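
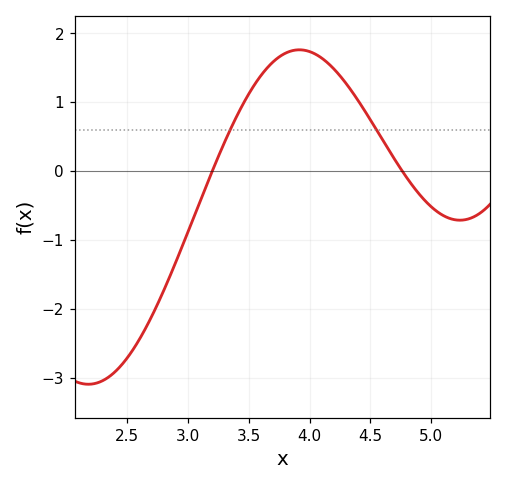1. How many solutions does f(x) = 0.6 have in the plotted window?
2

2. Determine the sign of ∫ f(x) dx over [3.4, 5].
positive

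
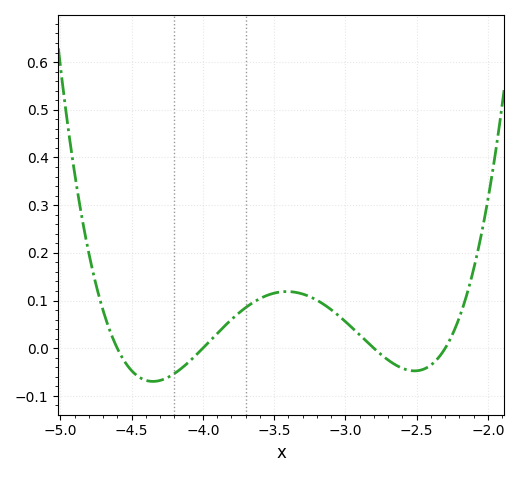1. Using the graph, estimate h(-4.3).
-0.068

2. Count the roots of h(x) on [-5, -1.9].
4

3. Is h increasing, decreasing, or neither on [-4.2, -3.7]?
increasing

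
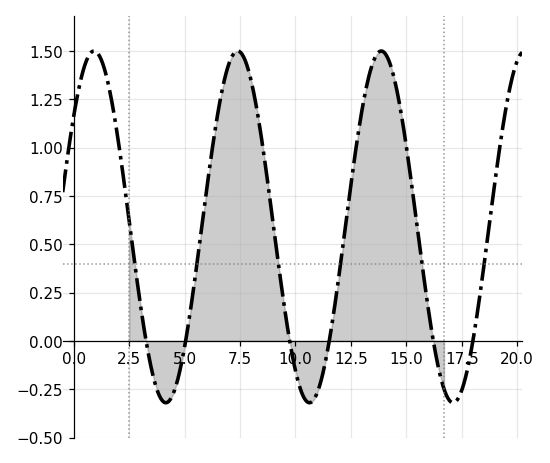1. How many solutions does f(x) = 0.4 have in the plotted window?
6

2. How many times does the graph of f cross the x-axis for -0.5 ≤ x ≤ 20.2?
6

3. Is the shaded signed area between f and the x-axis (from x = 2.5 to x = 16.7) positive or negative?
positive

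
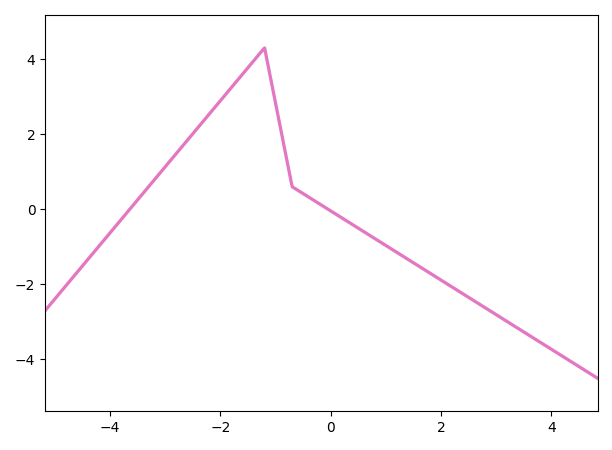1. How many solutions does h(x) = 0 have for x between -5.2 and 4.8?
2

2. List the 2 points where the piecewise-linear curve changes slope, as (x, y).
(-1.2, 4.3); (-0.7, 0.6)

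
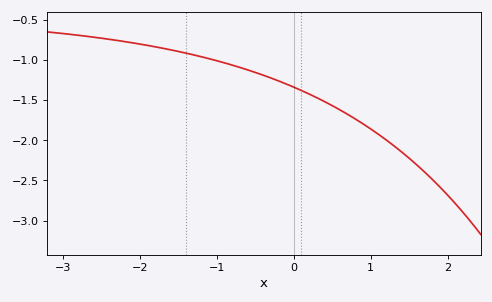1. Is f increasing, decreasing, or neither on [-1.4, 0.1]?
decreasing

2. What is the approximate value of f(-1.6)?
-0.9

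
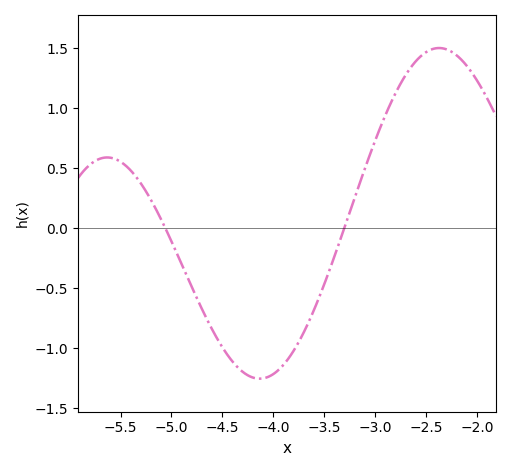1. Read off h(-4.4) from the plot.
-1.1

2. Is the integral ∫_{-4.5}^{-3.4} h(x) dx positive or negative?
negative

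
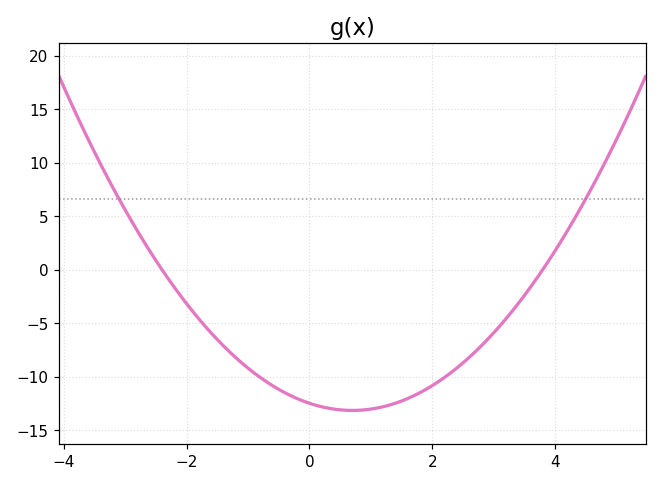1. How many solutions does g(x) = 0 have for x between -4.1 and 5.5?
2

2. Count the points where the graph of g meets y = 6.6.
2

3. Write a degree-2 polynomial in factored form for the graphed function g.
y = 1.37(x + 2.4)(x - 3.8)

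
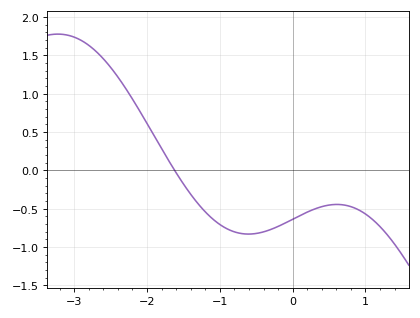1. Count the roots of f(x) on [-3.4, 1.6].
1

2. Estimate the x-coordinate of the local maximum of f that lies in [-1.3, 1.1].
0.608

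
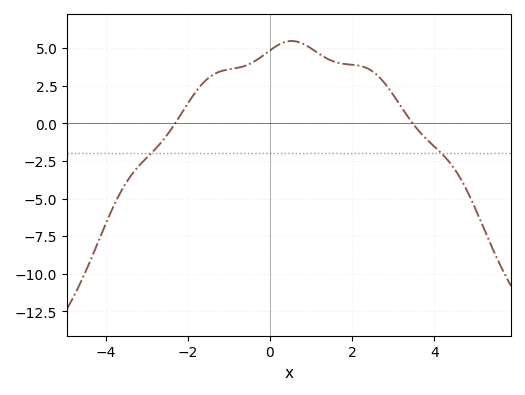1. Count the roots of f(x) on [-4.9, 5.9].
2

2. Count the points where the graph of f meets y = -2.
2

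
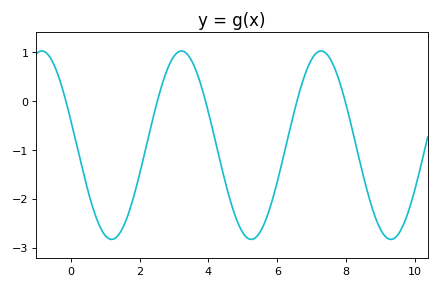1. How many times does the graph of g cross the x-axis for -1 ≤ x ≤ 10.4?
5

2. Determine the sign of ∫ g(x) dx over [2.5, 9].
negative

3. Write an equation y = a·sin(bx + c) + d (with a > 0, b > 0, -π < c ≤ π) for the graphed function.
y = 1.93sin(1.6x + 2.9) - 0.9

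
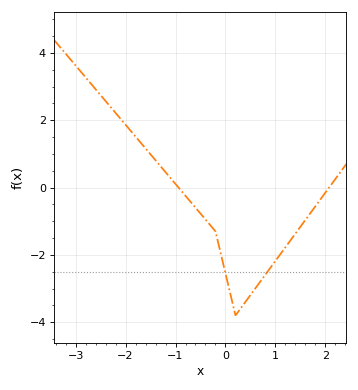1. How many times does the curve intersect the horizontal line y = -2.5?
2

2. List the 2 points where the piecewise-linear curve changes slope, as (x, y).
(-0.2, -1.3); (0.2, -3.8)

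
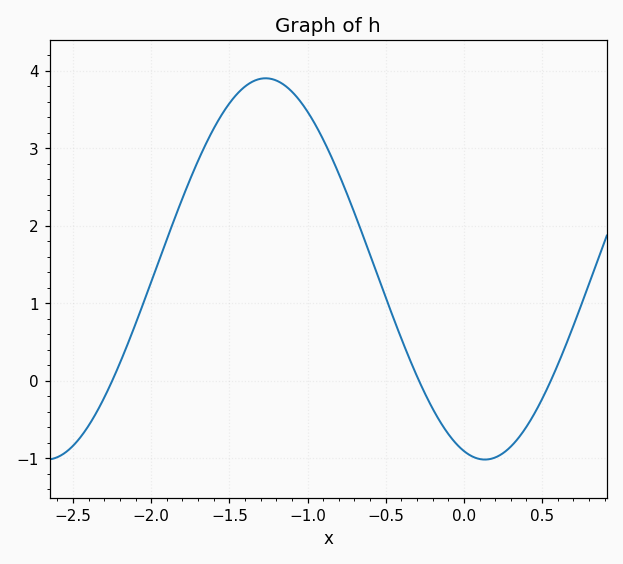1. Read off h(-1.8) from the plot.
2.35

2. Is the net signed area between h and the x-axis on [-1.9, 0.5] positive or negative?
positive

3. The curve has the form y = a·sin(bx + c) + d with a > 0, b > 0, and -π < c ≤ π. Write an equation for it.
y = 2.46sin(2.24x - 1.87) + 1.44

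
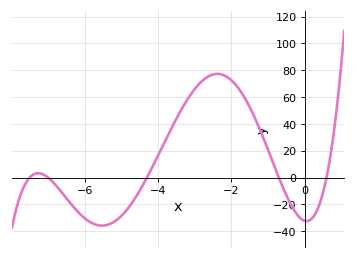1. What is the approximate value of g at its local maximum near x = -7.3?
3.24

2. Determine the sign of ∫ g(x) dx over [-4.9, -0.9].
positive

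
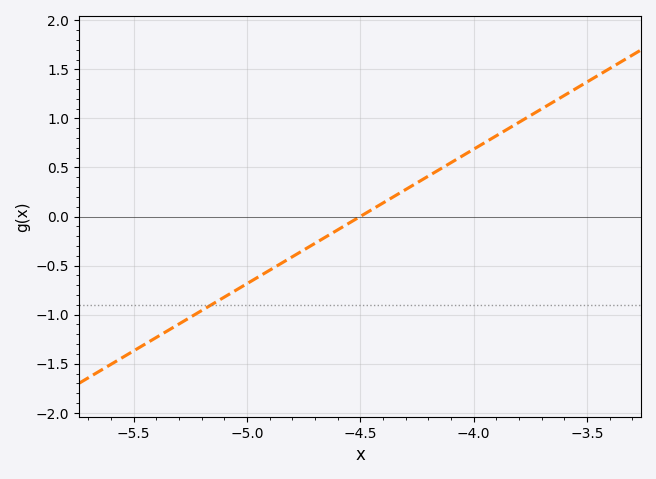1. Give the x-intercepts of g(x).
-4.5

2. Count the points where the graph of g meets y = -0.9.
1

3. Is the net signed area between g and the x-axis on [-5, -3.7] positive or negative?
positive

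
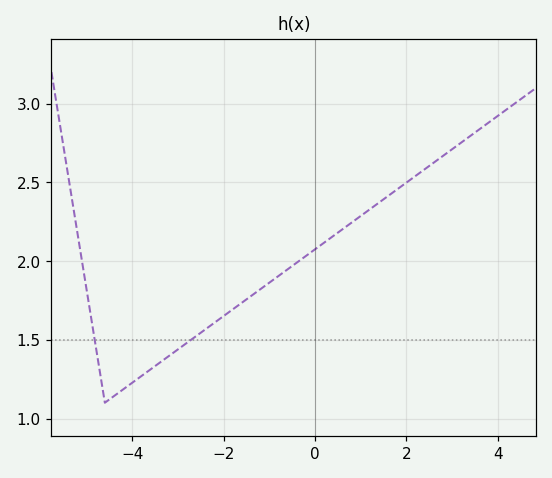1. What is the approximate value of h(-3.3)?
1.4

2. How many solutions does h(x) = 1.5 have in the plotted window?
2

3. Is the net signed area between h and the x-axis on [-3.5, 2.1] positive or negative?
positive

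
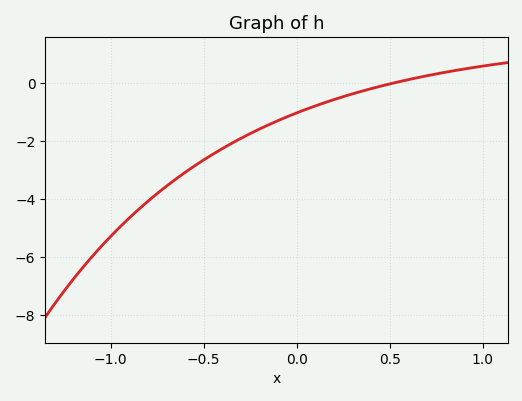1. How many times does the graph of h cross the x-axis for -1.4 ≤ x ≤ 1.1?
1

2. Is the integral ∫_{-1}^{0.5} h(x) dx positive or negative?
negative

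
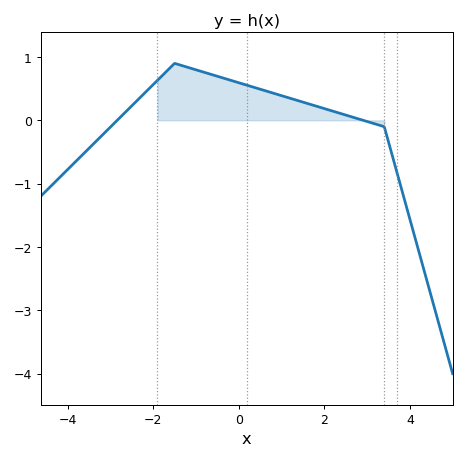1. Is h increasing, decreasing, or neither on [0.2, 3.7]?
decreasing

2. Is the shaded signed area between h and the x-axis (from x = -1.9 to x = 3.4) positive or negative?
positive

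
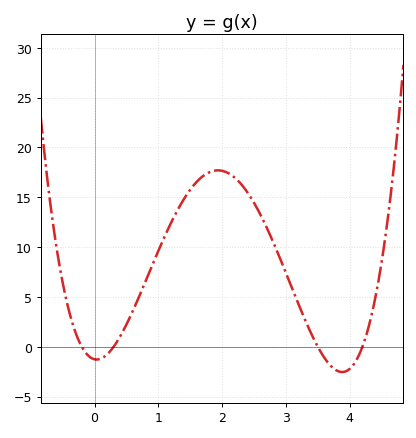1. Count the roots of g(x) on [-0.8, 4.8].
4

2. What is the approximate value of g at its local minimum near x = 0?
-1.5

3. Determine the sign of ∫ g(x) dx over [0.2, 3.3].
positive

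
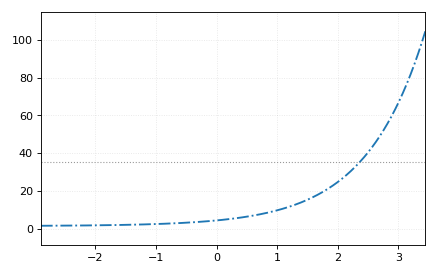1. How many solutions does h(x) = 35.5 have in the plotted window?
1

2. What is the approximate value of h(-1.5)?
2.17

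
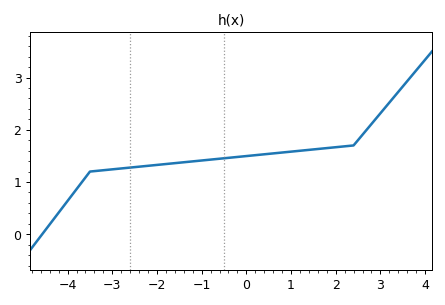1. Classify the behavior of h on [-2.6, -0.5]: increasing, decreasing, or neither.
increasing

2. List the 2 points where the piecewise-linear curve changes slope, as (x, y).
(-3.5, 1.2); (2.4, 1.7)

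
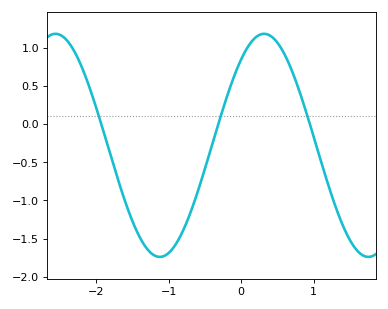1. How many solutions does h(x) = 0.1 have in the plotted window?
3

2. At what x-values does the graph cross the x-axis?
-1.9, -0.3, 0.9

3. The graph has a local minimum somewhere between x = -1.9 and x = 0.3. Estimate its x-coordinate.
-1.1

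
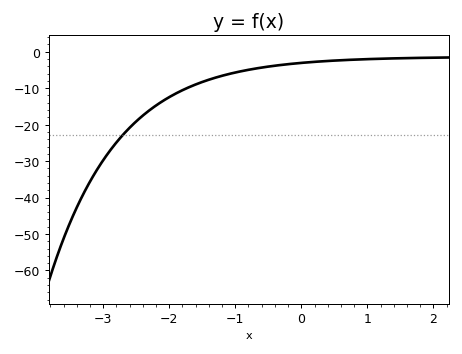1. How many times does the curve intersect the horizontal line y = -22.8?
1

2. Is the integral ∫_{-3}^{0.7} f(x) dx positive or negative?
negative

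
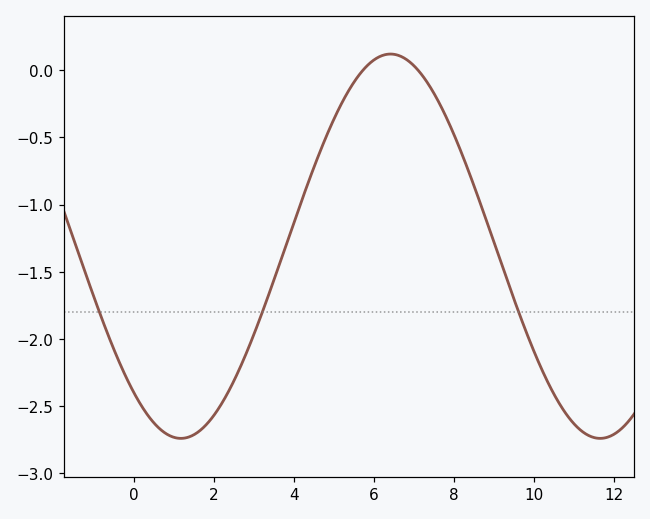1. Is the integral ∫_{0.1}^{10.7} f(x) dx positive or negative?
negative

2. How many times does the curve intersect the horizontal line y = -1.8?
3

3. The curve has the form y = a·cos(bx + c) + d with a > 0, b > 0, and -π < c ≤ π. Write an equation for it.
y = 1.43cos(0.6x + 2.43) - 1.31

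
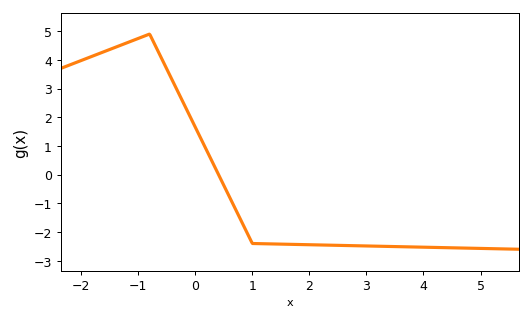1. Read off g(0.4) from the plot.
0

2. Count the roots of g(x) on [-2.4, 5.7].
1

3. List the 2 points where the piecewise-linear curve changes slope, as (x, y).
(-0.8, 4.9); (1, -2.4)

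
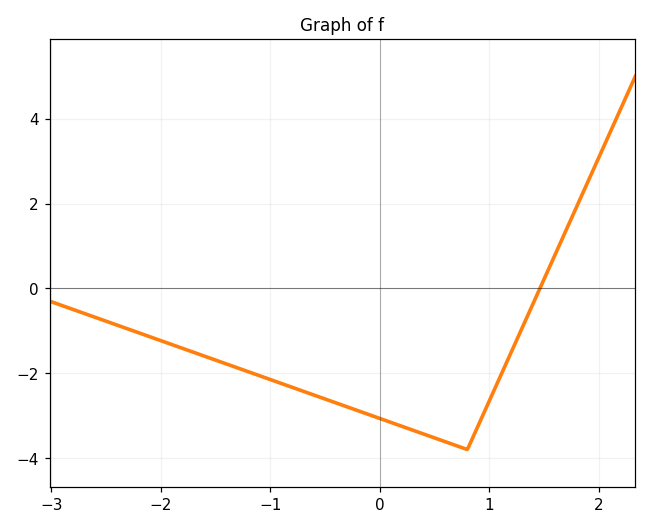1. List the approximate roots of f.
1.5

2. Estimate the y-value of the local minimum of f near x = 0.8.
-3.8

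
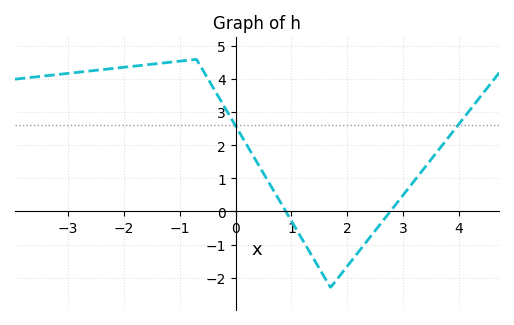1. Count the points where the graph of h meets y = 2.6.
2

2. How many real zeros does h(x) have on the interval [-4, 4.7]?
2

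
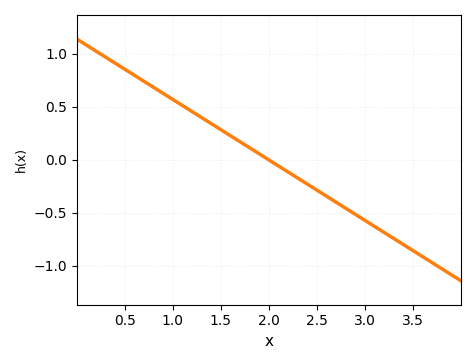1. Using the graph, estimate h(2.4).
-0.25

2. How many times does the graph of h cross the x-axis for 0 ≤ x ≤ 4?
1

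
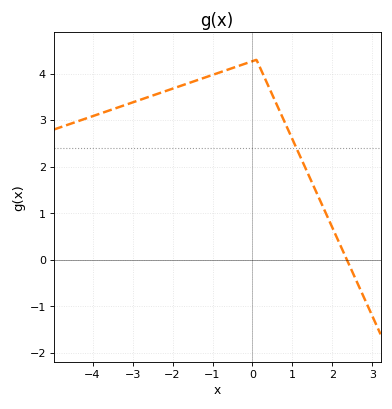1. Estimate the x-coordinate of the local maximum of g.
0.097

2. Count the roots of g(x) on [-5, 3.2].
1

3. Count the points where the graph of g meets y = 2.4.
1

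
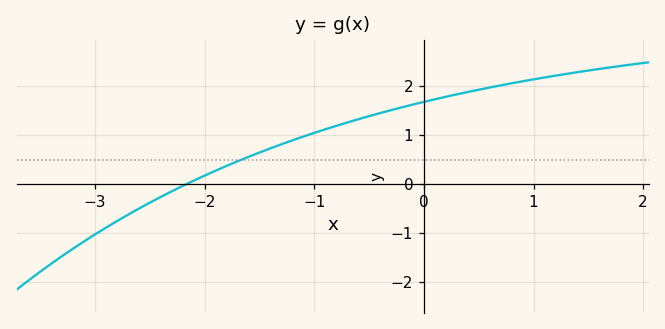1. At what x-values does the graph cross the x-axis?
-2.17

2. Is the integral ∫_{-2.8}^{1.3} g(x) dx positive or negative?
positive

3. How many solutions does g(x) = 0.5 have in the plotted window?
1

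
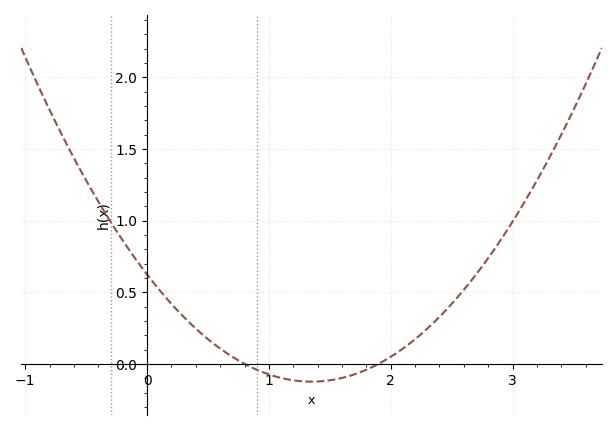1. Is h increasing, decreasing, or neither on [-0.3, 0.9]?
decreasing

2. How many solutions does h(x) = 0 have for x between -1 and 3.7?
2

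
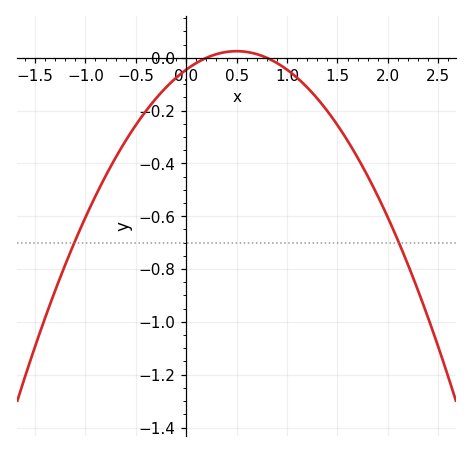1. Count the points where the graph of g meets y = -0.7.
2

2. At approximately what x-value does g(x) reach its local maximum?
0.5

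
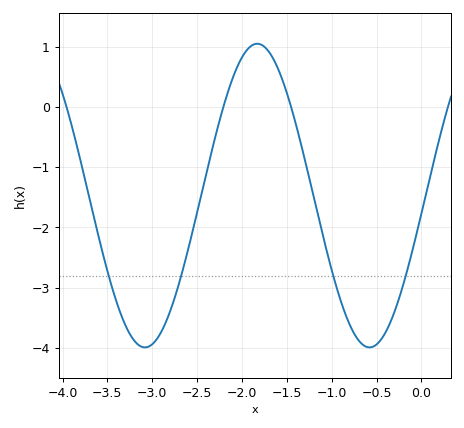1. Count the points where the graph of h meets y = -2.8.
4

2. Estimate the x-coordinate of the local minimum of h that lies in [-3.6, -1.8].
-3.08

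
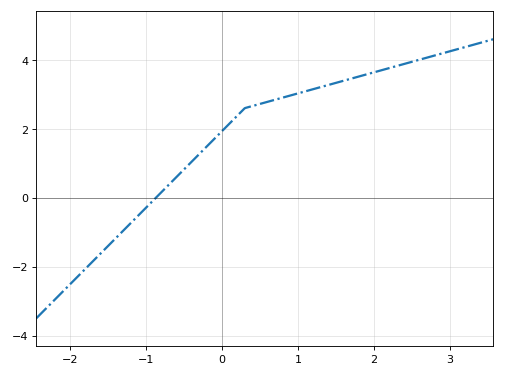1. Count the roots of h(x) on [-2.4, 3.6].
1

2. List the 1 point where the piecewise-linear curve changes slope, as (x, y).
(0.3, 2.6)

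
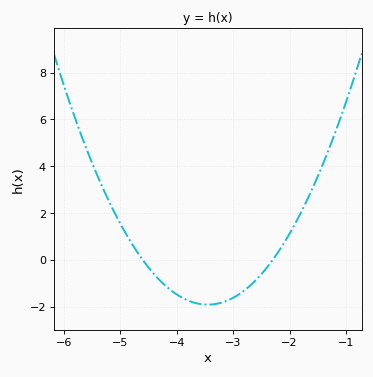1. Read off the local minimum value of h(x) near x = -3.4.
-1.9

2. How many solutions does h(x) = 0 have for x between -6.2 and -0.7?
2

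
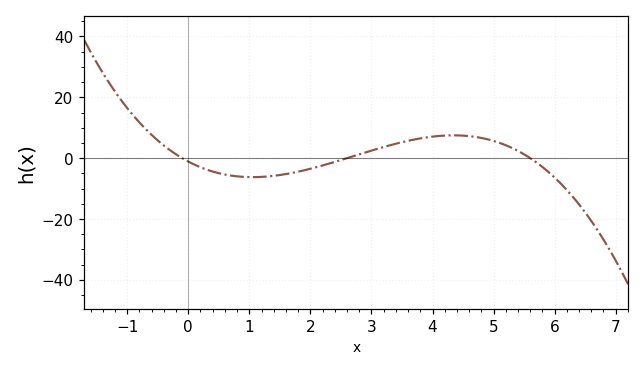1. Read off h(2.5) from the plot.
-0.621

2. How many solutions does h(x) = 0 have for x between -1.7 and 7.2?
3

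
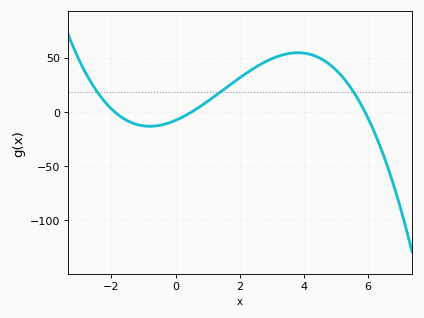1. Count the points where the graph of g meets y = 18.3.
3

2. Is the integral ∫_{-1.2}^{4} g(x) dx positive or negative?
positive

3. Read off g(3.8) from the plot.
54.5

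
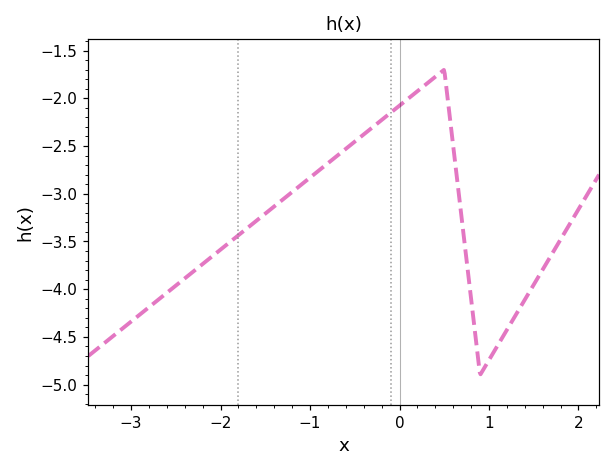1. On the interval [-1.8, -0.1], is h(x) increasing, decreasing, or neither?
increasing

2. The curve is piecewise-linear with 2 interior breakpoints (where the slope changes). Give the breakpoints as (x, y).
(0.5, -1.7); (0.9, -4.9)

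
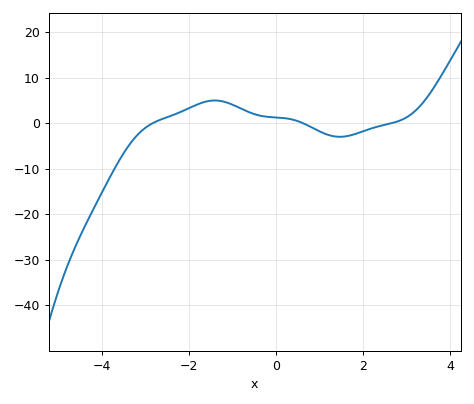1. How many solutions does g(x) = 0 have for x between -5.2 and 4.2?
3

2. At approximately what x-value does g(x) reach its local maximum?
-1.4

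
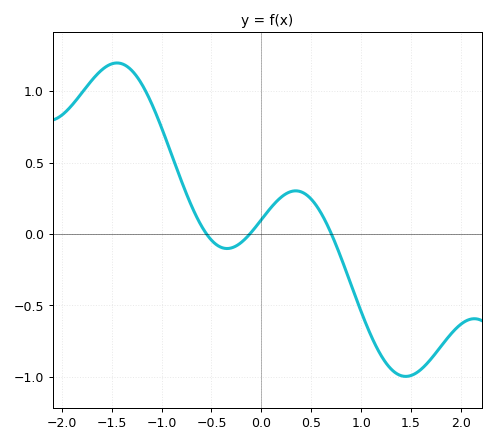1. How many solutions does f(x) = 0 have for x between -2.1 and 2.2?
3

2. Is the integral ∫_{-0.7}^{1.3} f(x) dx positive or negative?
negative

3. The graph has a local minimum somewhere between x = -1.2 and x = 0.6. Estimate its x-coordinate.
-0.3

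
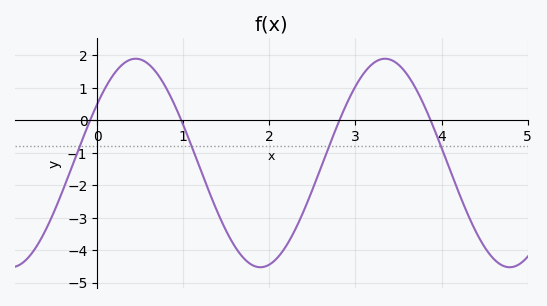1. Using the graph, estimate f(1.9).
-4.5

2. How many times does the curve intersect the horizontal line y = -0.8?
4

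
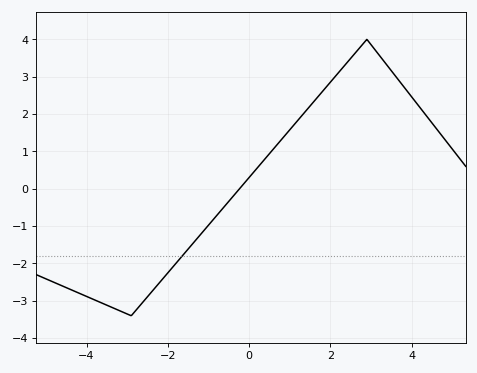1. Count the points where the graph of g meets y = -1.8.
1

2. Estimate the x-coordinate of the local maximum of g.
3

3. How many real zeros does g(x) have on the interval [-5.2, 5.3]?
1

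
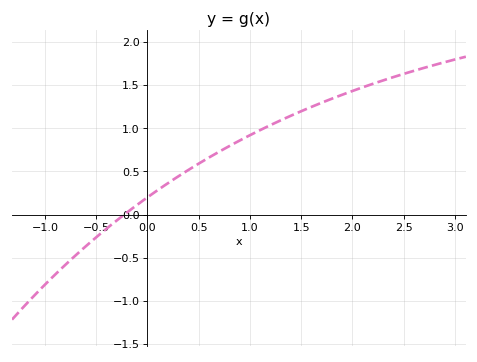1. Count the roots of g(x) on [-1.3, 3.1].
1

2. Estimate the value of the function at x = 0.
0.2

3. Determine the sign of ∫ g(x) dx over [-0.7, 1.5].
positive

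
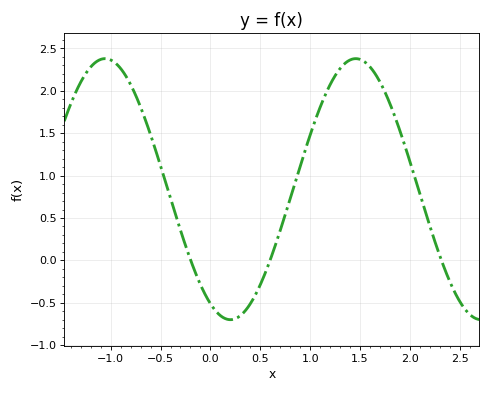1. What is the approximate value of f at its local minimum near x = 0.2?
-0.7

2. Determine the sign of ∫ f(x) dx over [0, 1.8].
positive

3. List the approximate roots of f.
-0.2, 0.6, 2.3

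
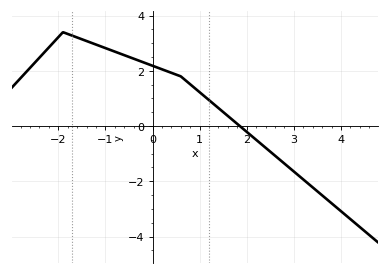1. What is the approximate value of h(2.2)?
-0.499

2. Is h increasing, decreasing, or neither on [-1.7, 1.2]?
decreasing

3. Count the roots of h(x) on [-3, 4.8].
1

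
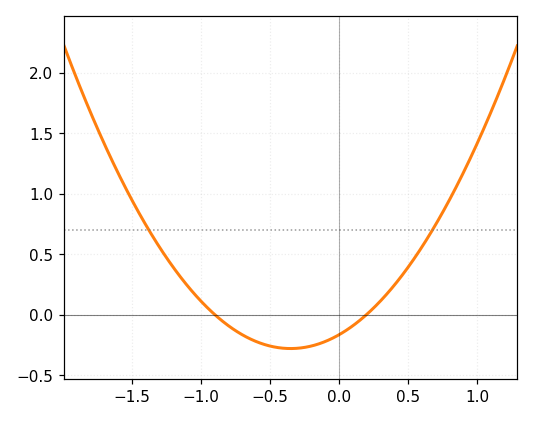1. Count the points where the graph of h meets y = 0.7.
2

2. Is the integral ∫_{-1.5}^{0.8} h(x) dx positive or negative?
positive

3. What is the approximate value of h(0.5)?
0.391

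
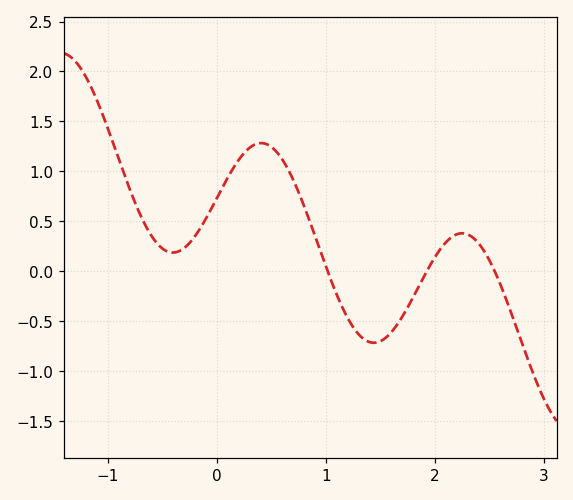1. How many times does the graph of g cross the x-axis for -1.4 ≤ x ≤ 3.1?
3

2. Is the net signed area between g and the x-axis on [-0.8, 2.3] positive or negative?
positive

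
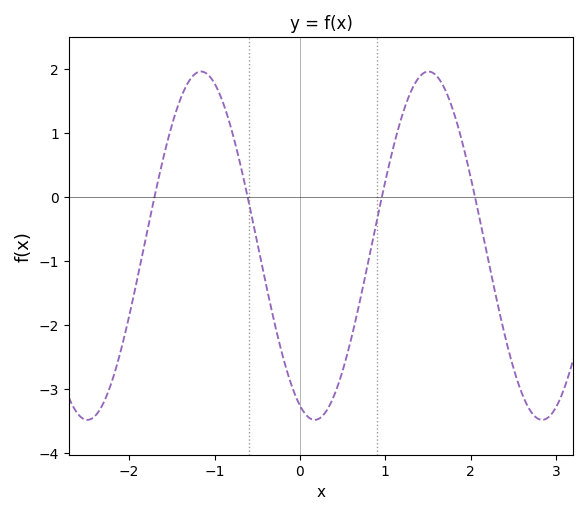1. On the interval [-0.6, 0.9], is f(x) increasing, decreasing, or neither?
neither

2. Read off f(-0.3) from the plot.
-1.95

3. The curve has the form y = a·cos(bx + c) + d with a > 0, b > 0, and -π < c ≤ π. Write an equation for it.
y = 2.72cos(2.36x + 2.73) - 0.76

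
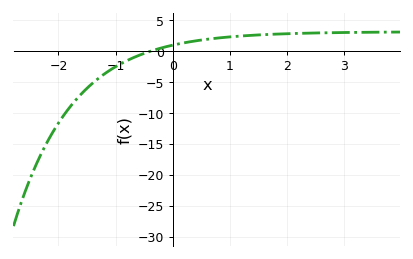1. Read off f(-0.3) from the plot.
0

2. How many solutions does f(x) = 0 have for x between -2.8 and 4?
1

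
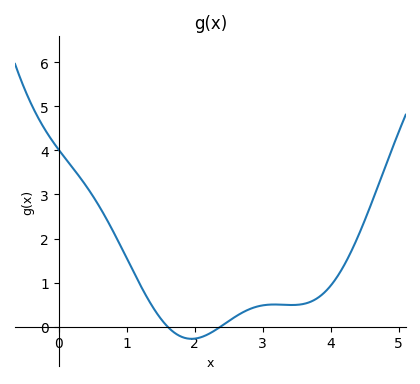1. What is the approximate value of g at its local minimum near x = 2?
-0.3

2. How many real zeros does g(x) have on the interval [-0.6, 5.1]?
2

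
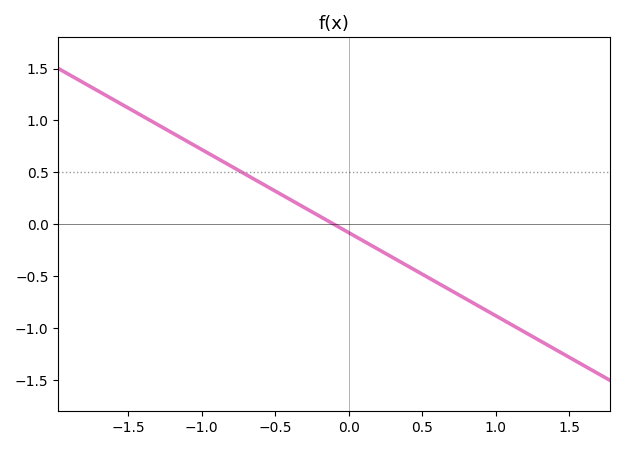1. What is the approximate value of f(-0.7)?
0.48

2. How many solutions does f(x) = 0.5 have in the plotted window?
1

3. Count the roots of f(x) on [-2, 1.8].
1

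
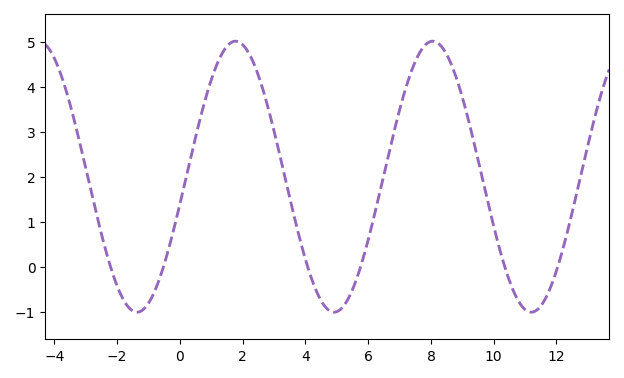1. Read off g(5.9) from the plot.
0.3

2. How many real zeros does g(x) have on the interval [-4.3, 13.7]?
6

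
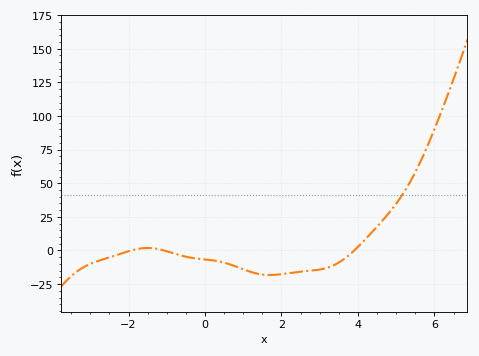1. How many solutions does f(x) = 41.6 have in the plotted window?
1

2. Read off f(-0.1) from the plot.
-6.38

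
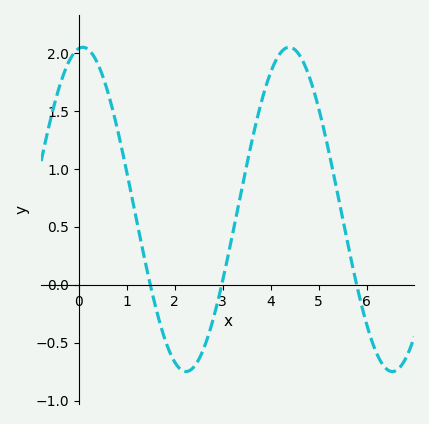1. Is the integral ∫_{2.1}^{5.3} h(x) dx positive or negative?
positive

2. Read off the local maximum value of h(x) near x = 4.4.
2.05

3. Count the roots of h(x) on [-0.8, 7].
3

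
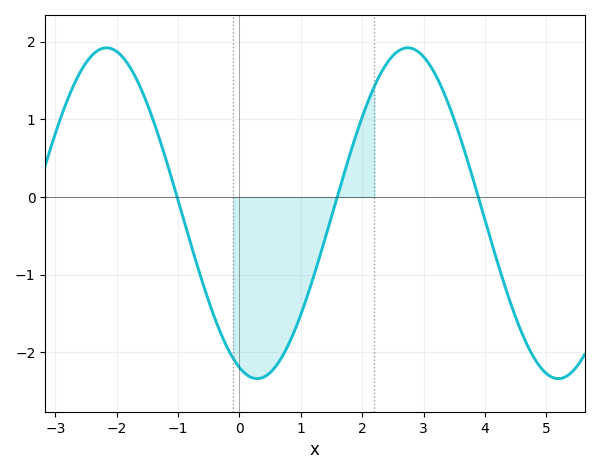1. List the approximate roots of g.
-1, 1.6, 3.8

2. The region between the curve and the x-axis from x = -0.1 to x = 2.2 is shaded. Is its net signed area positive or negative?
negative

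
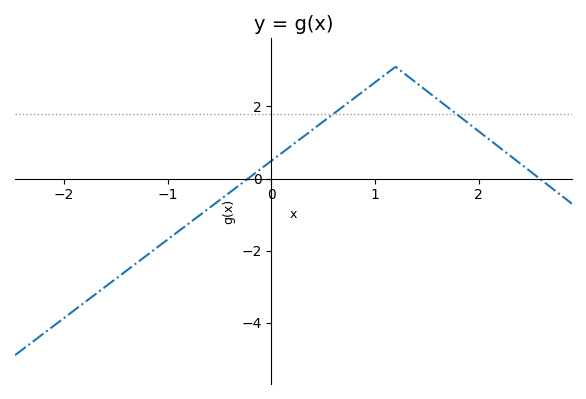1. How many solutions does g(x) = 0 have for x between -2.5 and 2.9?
2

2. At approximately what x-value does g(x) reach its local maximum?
1.2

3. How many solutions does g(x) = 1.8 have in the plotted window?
2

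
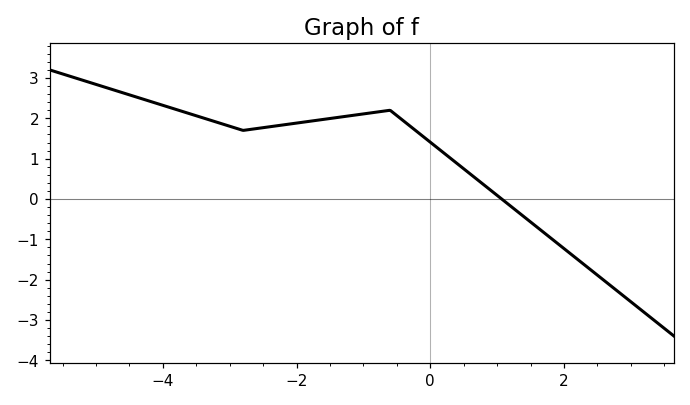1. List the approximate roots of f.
1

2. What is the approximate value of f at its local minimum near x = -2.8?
1.7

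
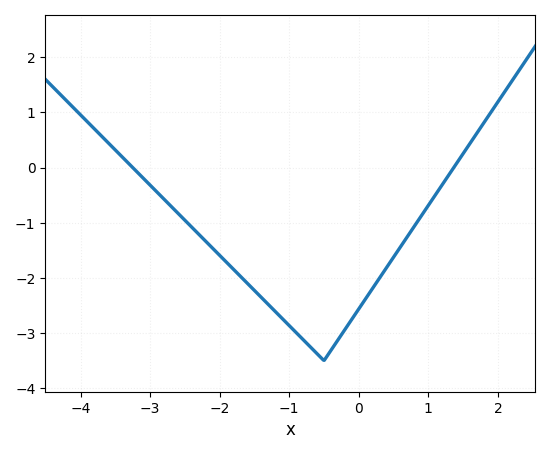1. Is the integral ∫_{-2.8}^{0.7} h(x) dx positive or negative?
negative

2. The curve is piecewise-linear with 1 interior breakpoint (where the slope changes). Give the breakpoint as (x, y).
(-0.5, -3.5)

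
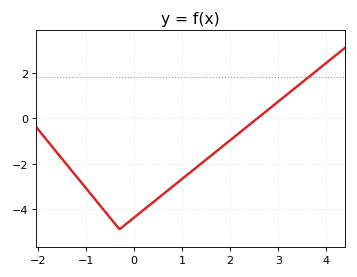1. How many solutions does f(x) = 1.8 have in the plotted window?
1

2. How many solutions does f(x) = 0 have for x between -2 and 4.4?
1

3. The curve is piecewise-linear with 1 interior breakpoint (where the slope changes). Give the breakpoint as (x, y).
(-0.3, -4.9)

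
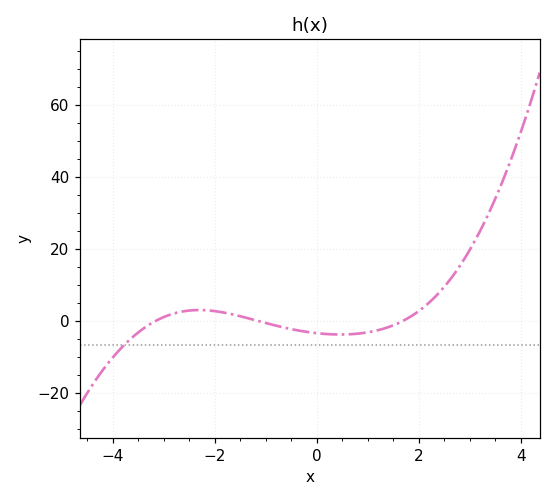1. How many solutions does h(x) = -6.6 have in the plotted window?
1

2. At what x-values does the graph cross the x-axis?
-3.16, -1.14, 1.68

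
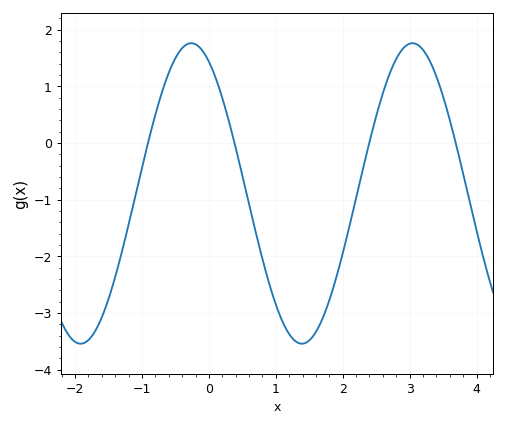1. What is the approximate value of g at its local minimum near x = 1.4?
-3.5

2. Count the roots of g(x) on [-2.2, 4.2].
4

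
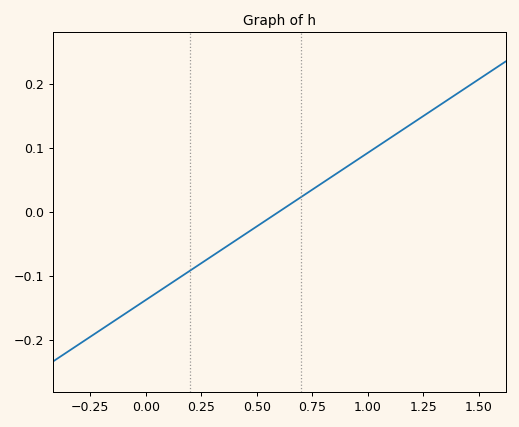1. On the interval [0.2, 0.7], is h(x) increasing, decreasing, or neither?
increasing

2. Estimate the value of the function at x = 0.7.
0.02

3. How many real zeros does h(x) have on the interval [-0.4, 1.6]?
1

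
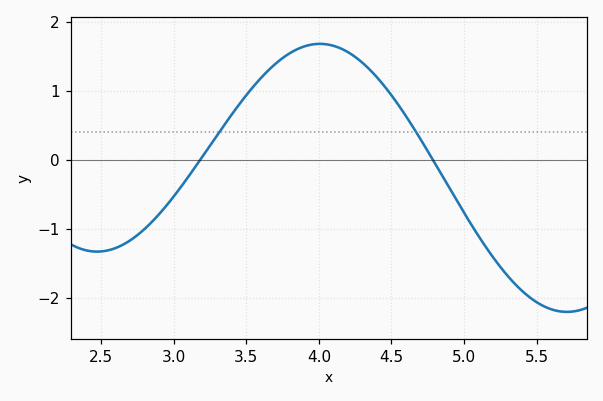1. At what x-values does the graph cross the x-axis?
3.18, 4.79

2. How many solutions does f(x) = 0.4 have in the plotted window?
2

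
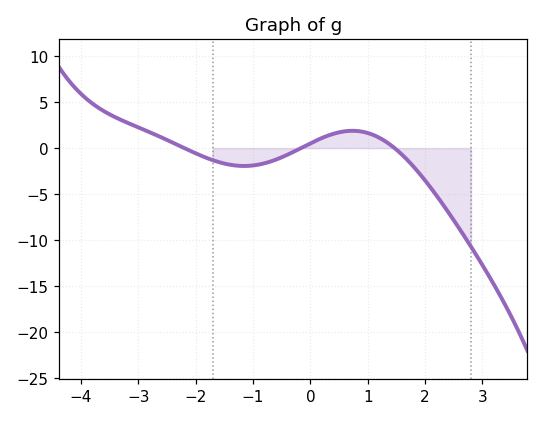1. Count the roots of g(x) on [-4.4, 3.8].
3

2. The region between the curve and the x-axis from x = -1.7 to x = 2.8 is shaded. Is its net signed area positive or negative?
negative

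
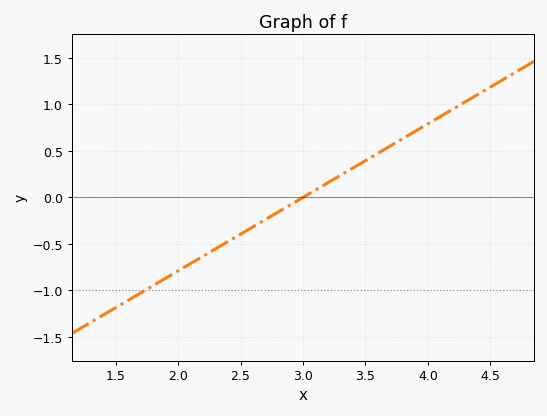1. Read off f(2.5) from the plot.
-0.4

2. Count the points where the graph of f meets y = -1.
1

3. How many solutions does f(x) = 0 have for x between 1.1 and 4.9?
1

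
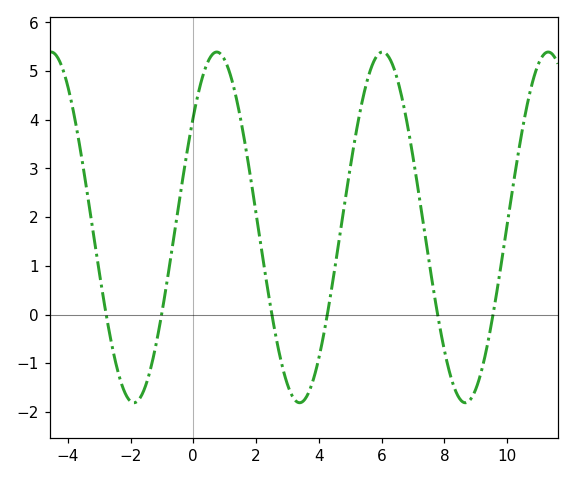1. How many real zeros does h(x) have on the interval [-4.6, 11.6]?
6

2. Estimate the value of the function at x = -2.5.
-0.908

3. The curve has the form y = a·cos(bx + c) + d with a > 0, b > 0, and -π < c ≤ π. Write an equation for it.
y = 3.6cos(1.19x - 0.89) + 1.79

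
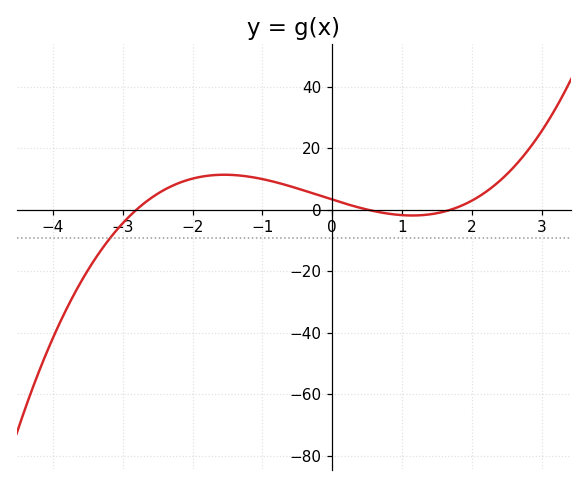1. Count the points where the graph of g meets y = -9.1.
1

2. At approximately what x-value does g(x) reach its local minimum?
1.14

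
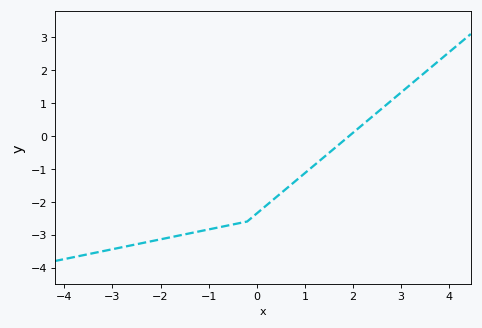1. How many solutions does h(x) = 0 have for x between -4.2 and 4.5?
1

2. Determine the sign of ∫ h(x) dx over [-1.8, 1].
negative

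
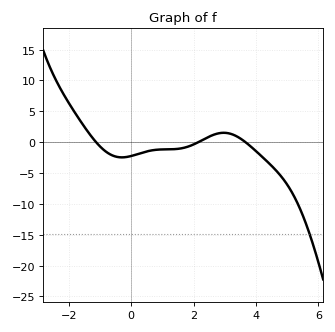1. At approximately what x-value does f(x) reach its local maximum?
3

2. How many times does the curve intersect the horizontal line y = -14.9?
1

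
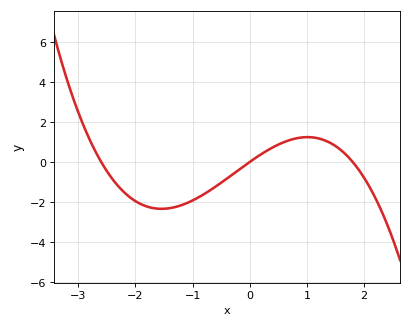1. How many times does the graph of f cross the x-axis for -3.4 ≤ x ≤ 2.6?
3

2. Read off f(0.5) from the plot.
0.866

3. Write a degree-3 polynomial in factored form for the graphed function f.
y = -0.43(x + 2.6)(x - 0)(x - 1.8)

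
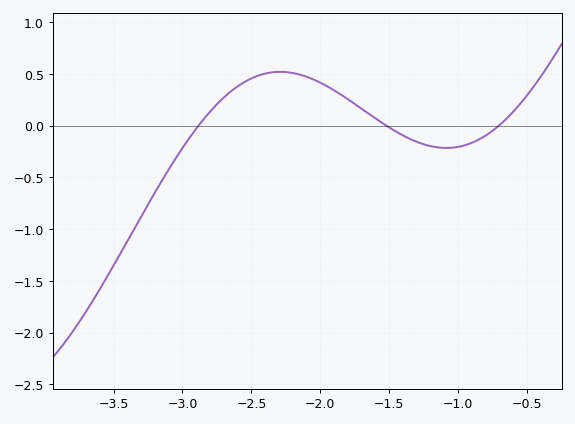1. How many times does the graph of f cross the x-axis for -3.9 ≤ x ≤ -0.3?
3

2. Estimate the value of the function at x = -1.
-0.2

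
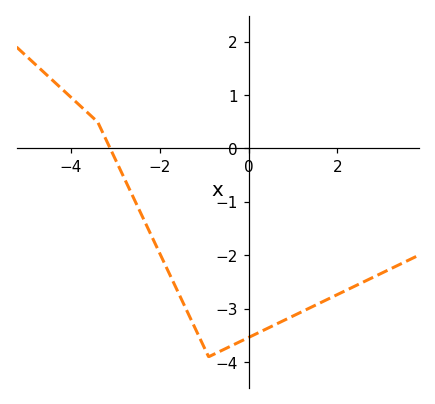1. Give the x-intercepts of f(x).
-3.12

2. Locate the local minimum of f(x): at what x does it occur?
-0.898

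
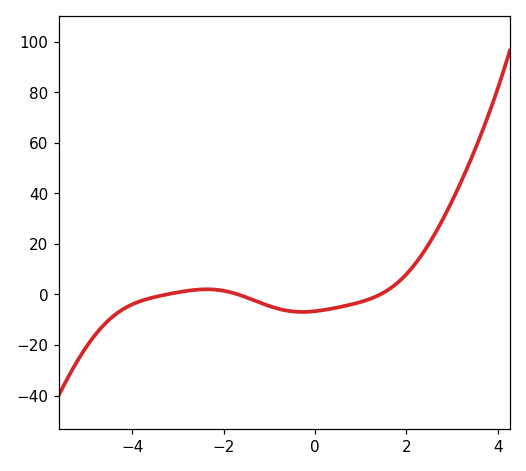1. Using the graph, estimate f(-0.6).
-6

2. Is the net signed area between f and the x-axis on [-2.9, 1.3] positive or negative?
negative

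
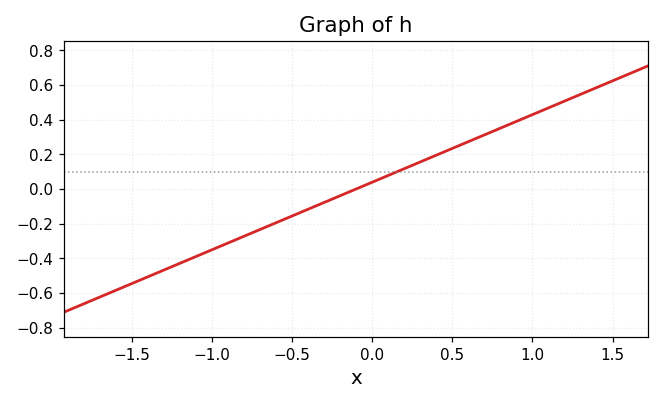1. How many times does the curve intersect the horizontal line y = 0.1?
1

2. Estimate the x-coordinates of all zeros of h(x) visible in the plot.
-0.1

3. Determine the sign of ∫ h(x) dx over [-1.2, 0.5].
negative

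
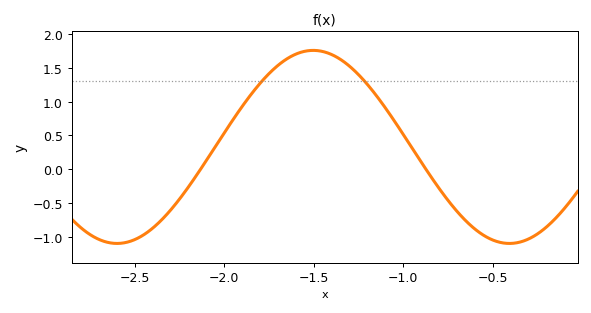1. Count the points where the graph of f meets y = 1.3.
2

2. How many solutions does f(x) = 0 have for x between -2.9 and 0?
2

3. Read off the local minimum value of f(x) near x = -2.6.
-1.1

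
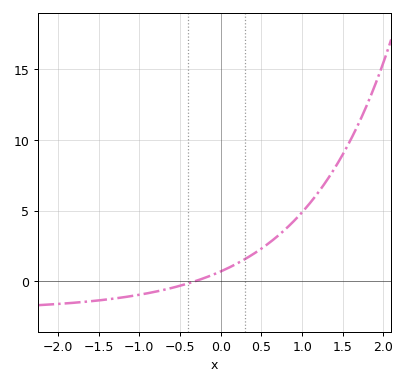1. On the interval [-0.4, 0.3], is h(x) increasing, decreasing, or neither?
increasing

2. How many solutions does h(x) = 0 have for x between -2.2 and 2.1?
1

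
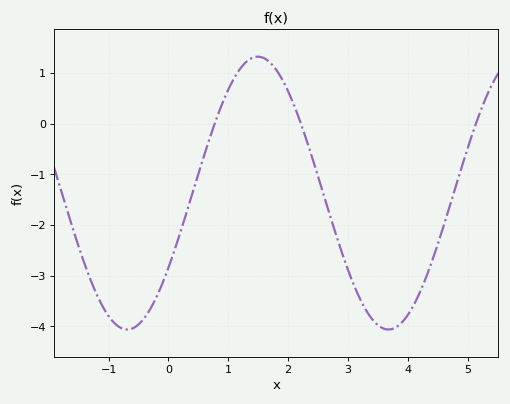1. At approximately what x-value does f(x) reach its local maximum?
1.49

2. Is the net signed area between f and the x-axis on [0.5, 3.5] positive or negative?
negative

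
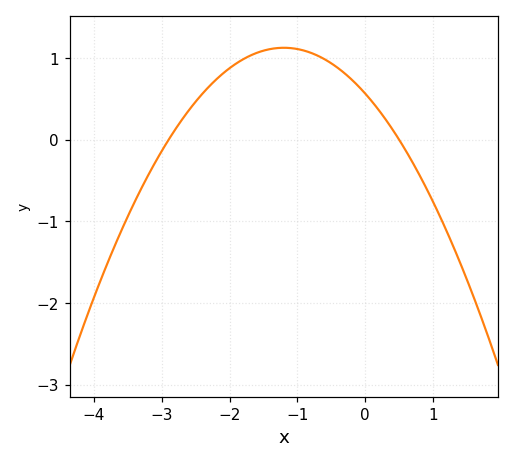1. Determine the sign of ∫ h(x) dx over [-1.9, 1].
positive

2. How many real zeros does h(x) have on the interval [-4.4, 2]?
2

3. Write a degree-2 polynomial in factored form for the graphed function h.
y = -0.39(x + 2.9)(x - 0.5)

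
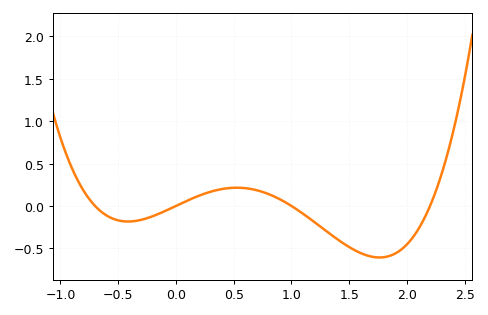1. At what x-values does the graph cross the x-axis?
-0.7, 0, 1, 2.2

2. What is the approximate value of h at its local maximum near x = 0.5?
0.2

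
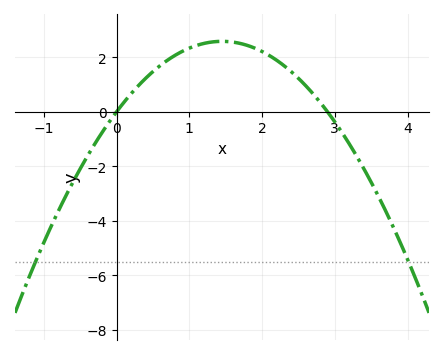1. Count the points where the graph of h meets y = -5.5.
2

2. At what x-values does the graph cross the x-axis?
0, 2.9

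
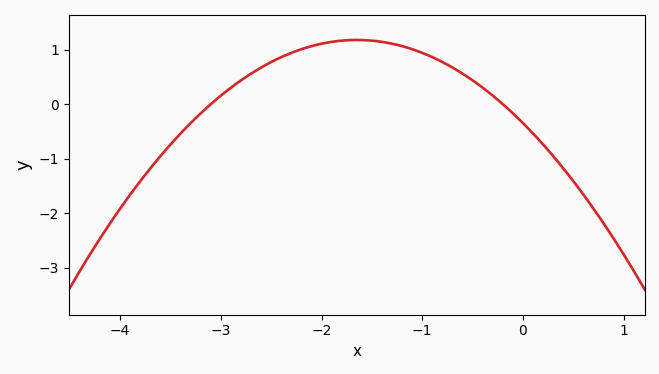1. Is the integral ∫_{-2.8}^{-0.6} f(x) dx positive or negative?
positive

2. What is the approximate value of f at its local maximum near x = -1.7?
1.18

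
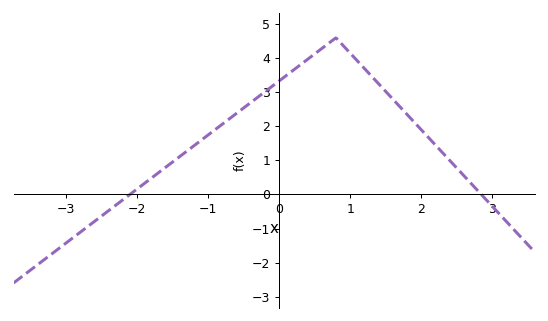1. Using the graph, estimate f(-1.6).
0.8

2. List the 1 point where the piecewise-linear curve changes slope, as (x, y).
(0.8, 4.6)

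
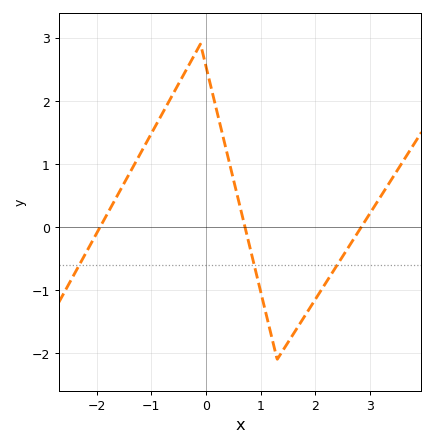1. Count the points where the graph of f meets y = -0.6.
3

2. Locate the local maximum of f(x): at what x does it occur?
-0.1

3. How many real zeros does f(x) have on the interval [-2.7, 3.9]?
3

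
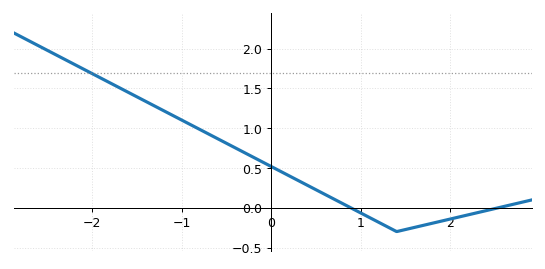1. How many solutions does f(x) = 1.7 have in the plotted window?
1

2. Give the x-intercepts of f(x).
0.887, 2.54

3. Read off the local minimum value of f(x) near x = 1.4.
-0.3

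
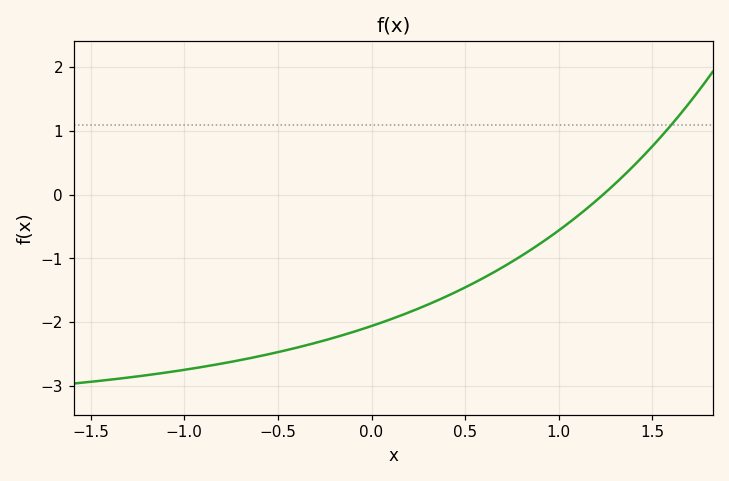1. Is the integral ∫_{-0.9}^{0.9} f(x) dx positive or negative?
negative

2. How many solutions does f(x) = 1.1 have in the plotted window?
1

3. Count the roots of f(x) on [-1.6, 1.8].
1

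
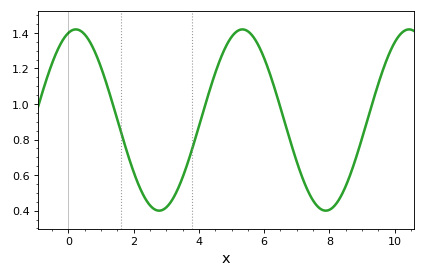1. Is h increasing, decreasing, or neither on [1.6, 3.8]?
neither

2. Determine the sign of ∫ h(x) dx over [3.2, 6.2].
positive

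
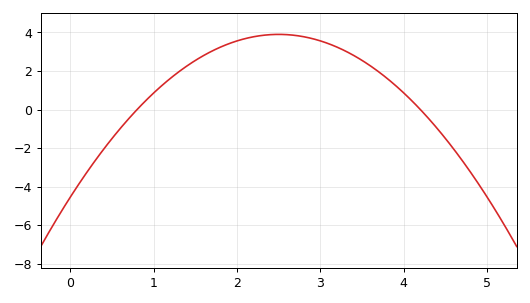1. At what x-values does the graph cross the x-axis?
0.8, 4.2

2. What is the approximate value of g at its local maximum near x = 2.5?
3.9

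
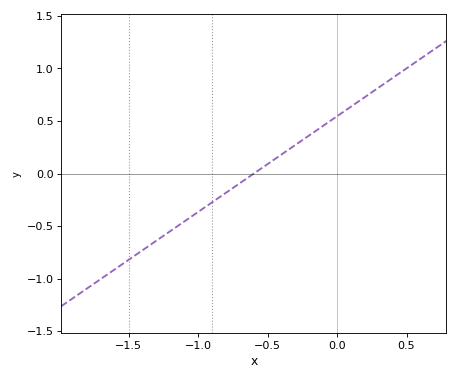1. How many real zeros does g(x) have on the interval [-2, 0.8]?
1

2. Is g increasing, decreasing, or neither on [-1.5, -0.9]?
increasing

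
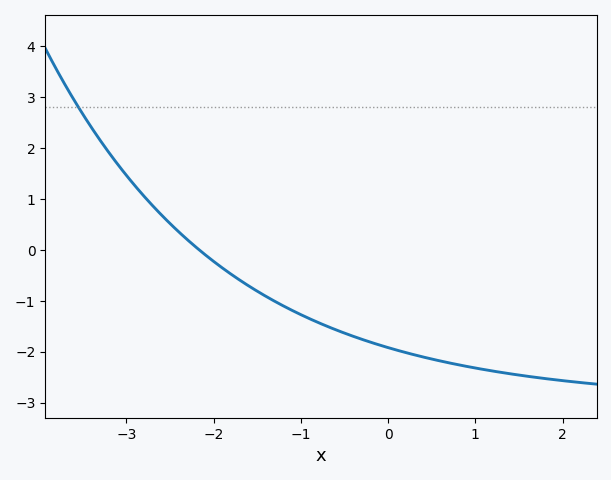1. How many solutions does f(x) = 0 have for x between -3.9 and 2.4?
1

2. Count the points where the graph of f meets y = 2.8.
1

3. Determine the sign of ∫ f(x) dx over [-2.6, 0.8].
negative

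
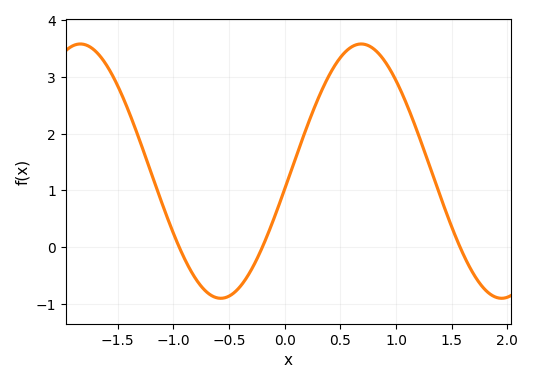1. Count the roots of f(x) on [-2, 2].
3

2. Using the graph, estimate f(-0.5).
-0.861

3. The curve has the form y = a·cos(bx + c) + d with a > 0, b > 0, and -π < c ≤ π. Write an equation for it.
y = 2.24cos(2.49x - 1.71) + 1.34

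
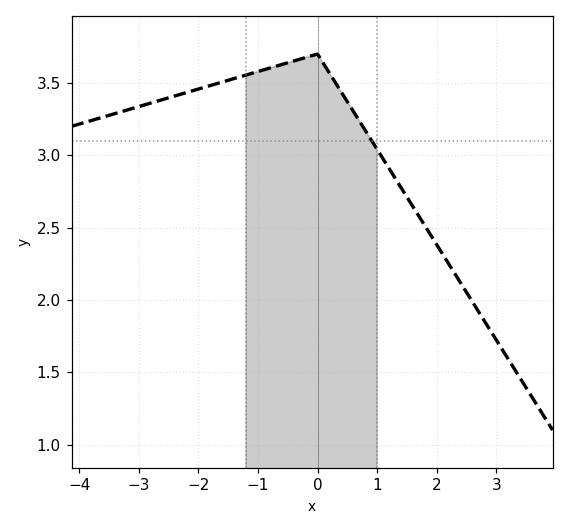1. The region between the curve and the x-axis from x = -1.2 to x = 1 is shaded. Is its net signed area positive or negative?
positive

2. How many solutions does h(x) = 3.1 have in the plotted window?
1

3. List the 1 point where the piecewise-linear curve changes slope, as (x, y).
(0, 3.7)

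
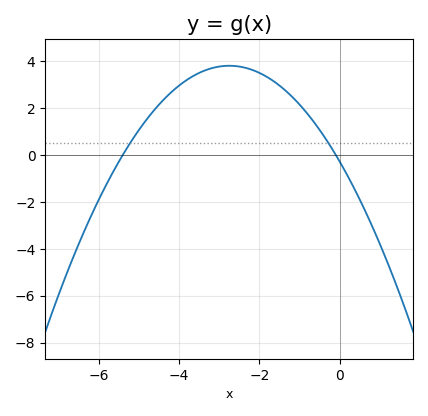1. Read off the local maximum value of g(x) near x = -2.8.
3.79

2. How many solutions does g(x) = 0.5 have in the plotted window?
2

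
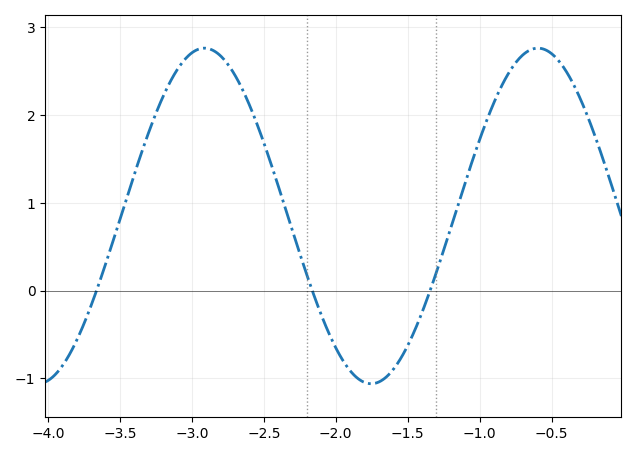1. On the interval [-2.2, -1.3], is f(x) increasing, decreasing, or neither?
neither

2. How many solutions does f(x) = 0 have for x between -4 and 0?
3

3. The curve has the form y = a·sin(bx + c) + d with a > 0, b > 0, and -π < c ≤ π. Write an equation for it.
y = 1.91sin(2.71x - 3.1) + 0.85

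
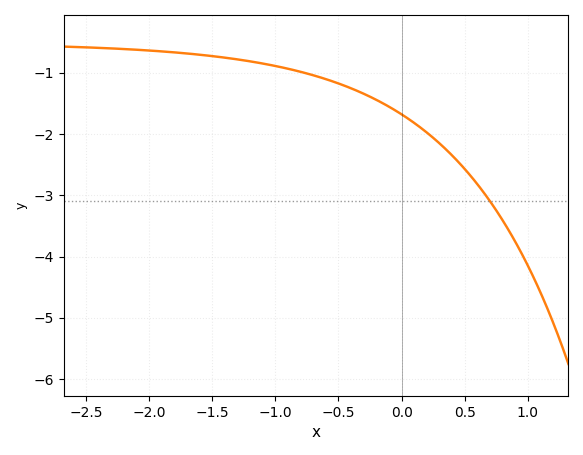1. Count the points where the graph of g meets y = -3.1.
1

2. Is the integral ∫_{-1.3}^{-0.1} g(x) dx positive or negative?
negative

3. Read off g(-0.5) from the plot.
-1.18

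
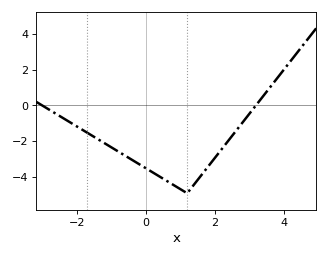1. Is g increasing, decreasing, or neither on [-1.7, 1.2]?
decreasing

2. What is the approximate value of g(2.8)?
-1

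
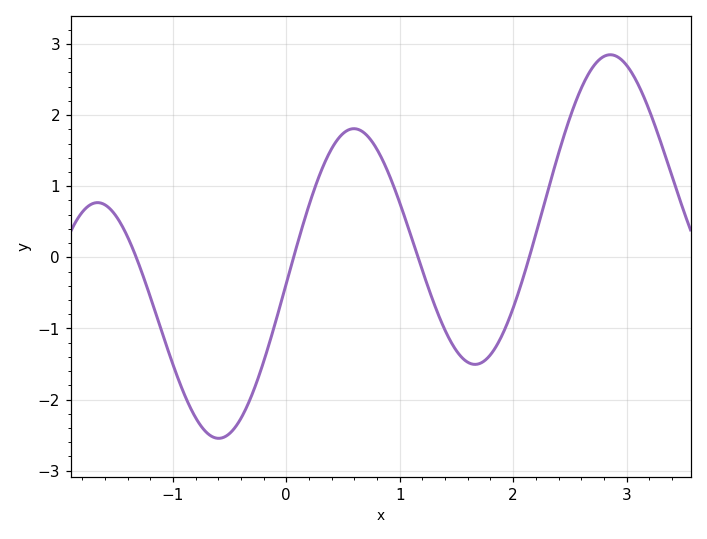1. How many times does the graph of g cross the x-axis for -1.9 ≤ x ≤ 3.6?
4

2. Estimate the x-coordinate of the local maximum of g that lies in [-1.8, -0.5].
-1.66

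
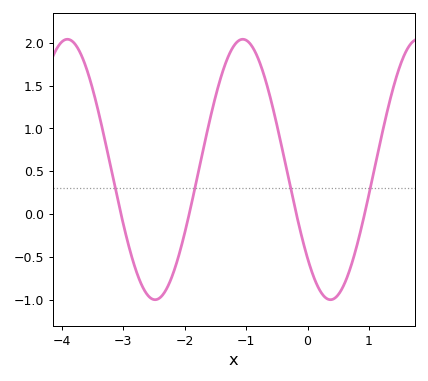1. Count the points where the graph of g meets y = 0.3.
4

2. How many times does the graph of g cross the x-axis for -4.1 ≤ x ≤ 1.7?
4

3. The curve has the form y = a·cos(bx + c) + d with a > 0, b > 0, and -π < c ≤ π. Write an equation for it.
y = 1.52cos(2.2x + 2.3) + 0.52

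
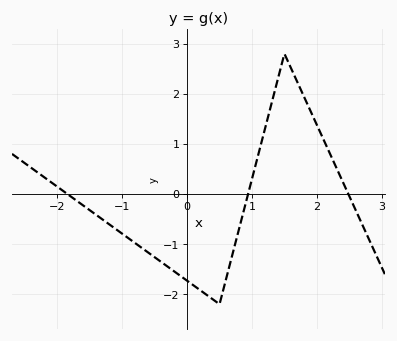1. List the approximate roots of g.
-1.8, 0.9, 2.5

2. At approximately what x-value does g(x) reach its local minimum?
0.5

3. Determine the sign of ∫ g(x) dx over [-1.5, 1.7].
negative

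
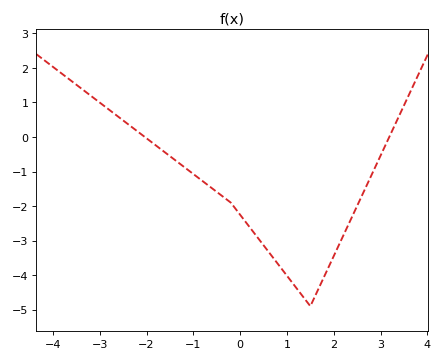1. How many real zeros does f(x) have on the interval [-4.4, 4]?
2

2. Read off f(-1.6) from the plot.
-0.452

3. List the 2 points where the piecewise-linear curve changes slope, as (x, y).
(-0.2, -1.9); (1.5, -4.9)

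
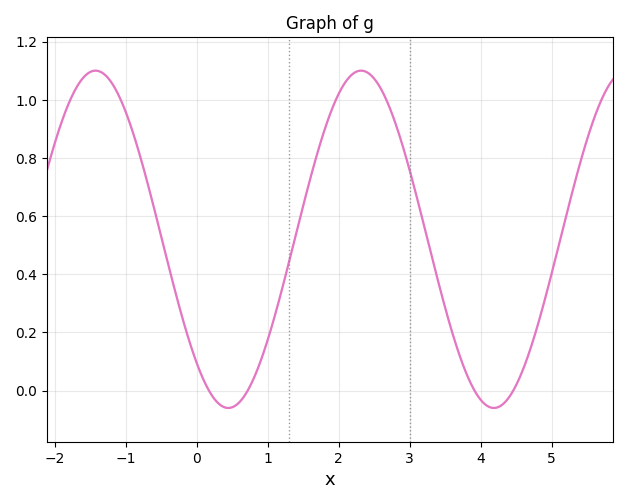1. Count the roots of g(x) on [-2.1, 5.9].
4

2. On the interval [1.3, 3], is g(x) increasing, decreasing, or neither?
neither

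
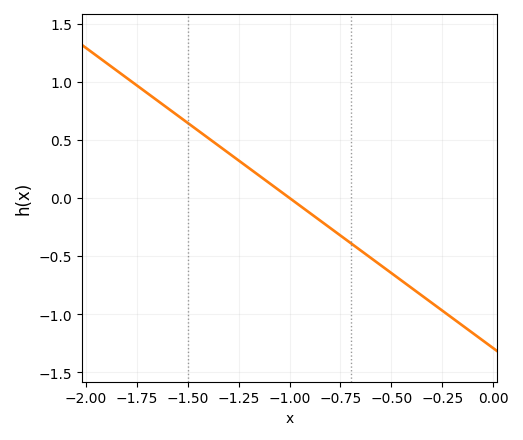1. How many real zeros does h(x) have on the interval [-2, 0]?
1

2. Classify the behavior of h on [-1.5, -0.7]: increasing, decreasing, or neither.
decreasing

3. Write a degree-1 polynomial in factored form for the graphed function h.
y = -1.29(x + 1)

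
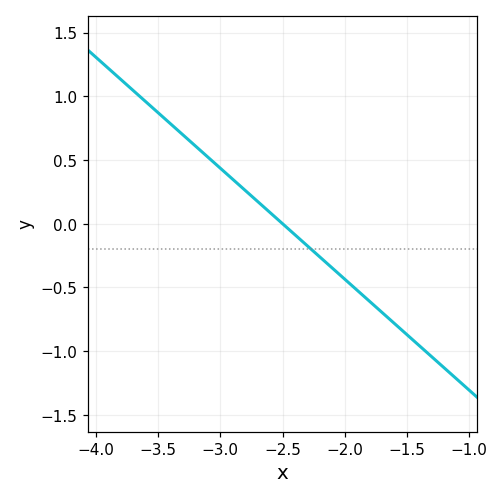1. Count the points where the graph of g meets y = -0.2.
1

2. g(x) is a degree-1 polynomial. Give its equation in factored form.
y = -0.87(x + 2.5)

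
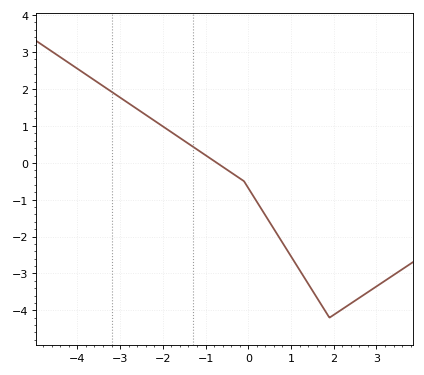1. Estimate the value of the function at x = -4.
2.55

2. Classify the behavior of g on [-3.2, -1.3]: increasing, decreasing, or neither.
decreasing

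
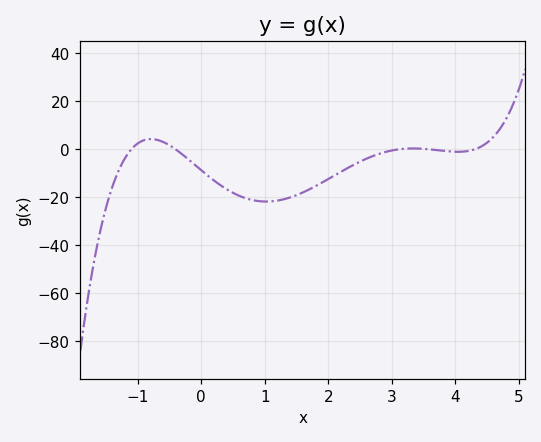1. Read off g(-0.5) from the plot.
2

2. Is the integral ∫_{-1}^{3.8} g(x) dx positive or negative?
negative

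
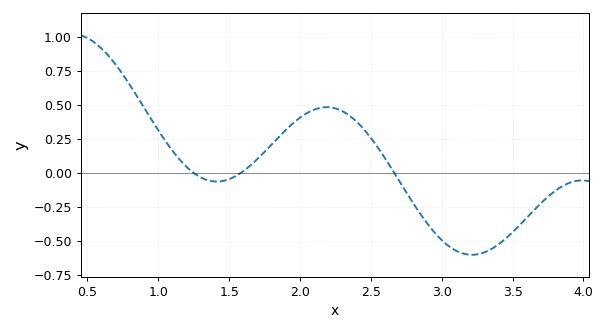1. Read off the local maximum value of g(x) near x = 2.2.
0.48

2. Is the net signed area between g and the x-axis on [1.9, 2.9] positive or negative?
positive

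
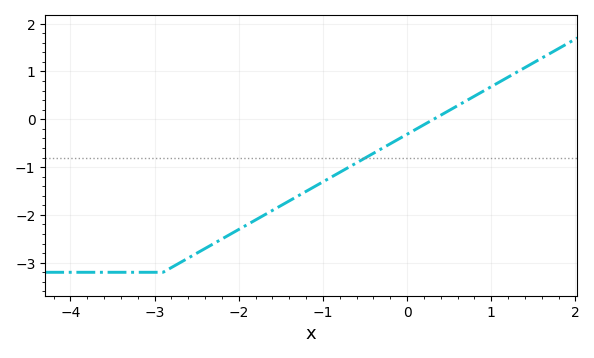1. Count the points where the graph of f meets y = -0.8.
1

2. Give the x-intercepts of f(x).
0.315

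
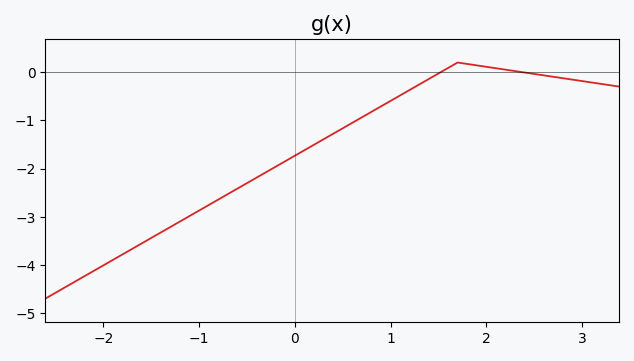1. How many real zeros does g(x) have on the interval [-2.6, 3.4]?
2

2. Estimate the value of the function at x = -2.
-4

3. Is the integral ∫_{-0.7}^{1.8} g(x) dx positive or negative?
negative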